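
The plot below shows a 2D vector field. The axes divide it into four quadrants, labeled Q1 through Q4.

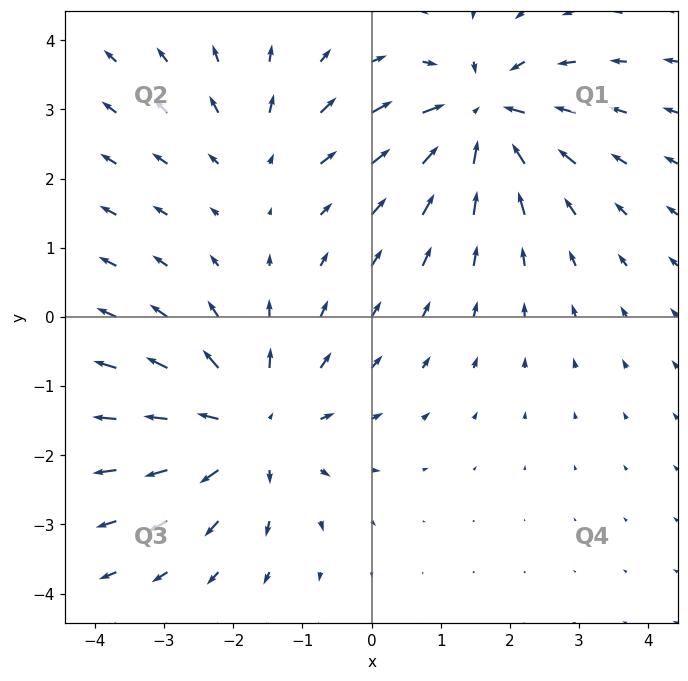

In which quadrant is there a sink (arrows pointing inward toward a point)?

Q1

The sink sits at approximately (1.6, 2.9), which lies in quadrant Q1. The divergence there is about -6, negative as expected for a sink.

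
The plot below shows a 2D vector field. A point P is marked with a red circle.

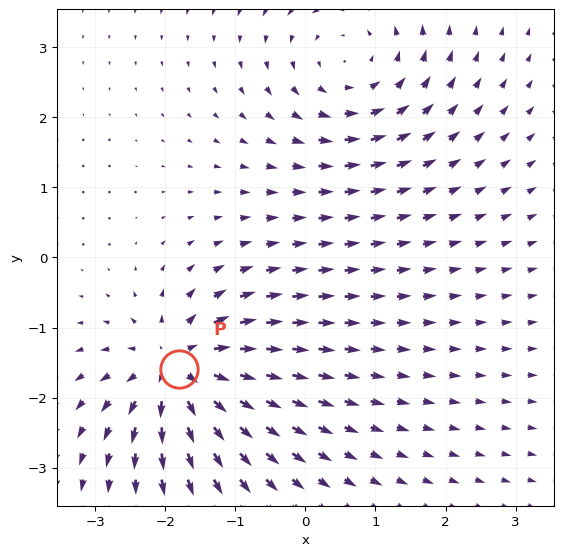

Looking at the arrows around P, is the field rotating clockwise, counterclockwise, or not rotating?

not rotating

Near P at (-1.8, -1.6) the arrows show no circulation. The curl there is ≈0.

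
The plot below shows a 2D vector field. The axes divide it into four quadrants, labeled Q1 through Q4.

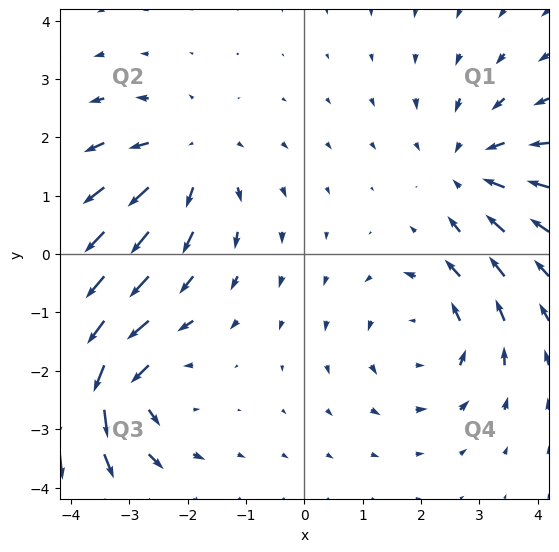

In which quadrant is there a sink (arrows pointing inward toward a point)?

Q1

The sink sits at approximately (2.8, 1.5), which lies in quadrant Q1. The divergence there is about -3, negative as expected for a sink.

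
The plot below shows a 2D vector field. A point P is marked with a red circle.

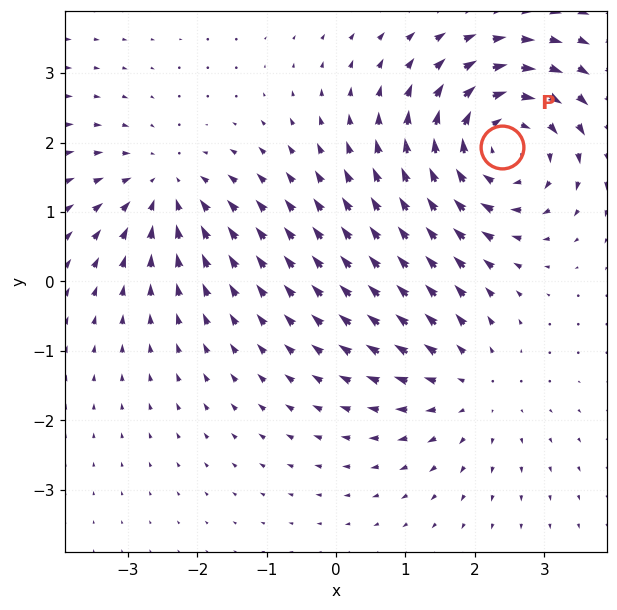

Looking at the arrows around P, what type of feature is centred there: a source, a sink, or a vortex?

At P (2.4, 1.9) the arrows circulate clockwise. Divergence ≈0, curl about -5 — near-zero divergence with nonzero curl is a vortex.

vortex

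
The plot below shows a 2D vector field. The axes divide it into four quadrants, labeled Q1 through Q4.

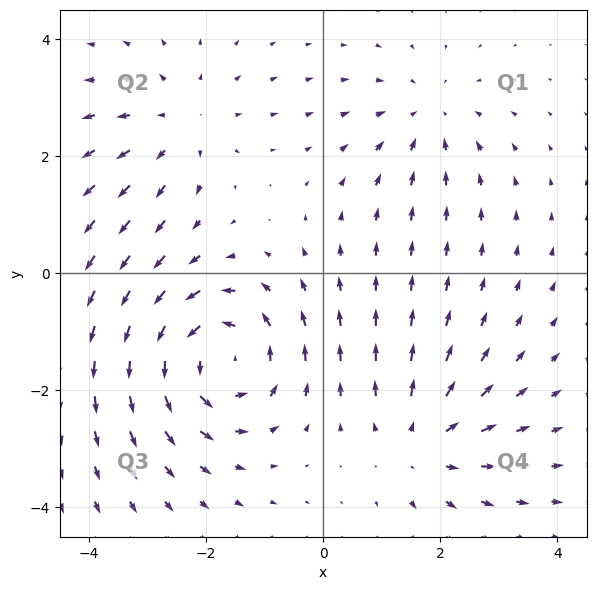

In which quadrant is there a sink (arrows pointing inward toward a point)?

The sink sits at approximately (1.8, 2.7), which lies in quadrant Q1. The divergence there is about -2, negative as expected for a sink.

Q1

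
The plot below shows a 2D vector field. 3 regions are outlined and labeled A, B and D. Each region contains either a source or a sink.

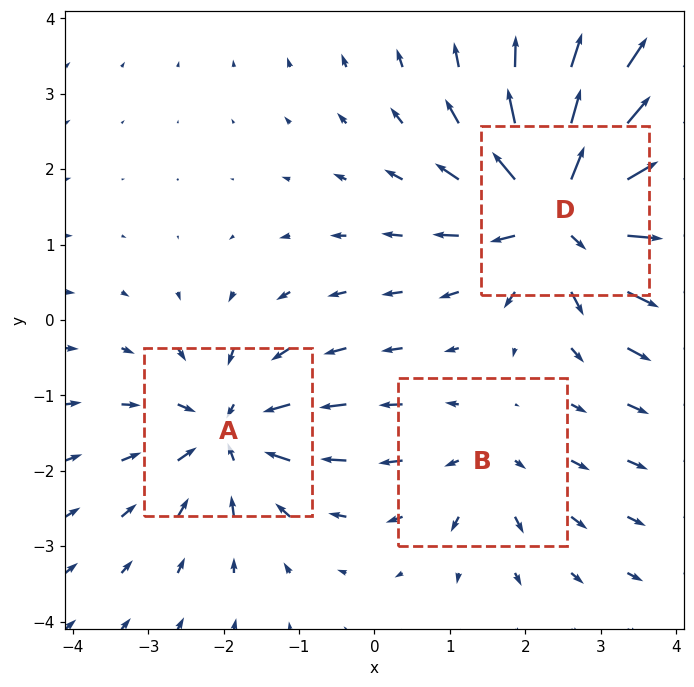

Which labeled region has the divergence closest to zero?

Divergence at each region's feature centre — A: about -4, B: about +2, D: about +6. Region B is closest to zero.

B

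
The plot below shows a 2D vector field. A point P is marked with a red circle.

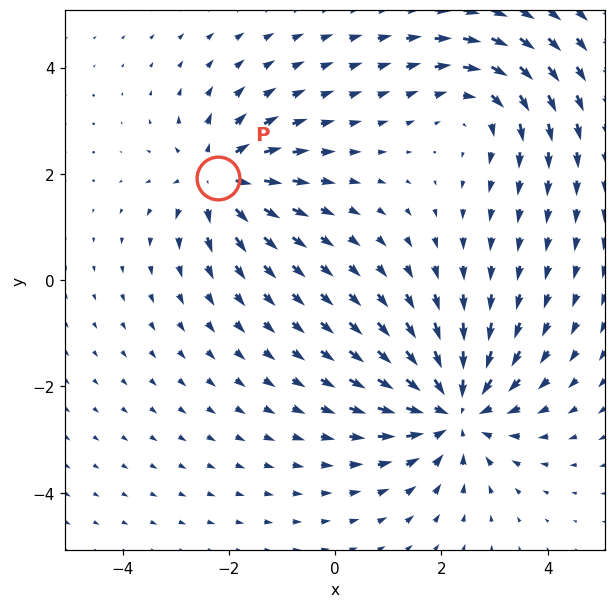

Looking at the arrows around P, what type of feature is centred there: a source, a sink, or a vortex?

At P (-2.2, 1.9) the arrows spread outward. Divergence about +4, curl ≈0 — positive divergence with near-zero curl is a source.

source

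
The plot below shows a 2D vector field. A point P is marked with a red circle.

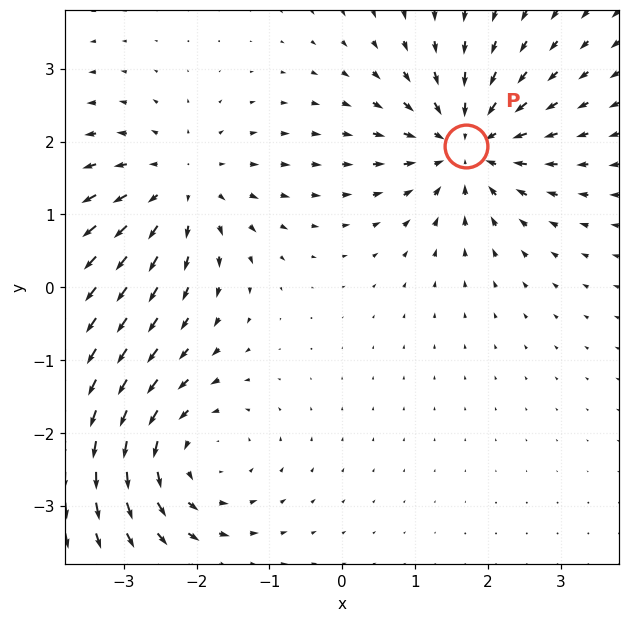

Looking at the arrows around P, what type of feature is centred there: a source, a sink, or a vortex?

At P (1.7, 1.9) the arrows converge inward. Divergence about -6, curl ≈0 — negative divergence with near-zero curl is a sink.

sink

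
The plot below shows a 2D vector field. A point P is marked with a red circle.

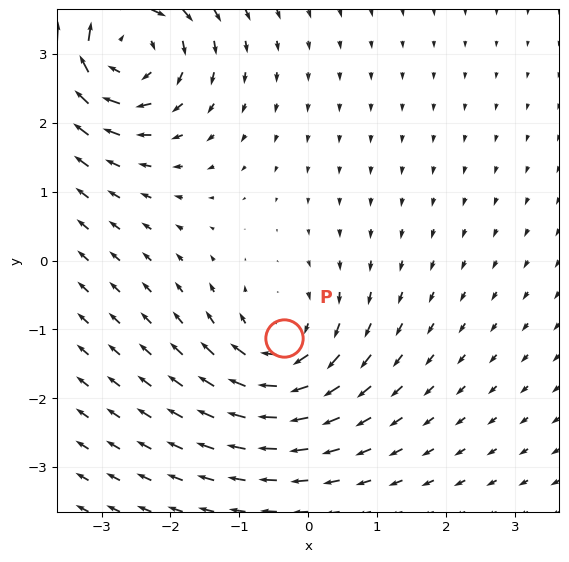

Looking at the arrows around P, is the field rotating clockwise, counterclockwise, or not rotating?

clockwise

Near P at (-0.4, -1.1) the arrows circulate clockwise. The curl (z-component) there is about -4; negative curl means clockwise rotation.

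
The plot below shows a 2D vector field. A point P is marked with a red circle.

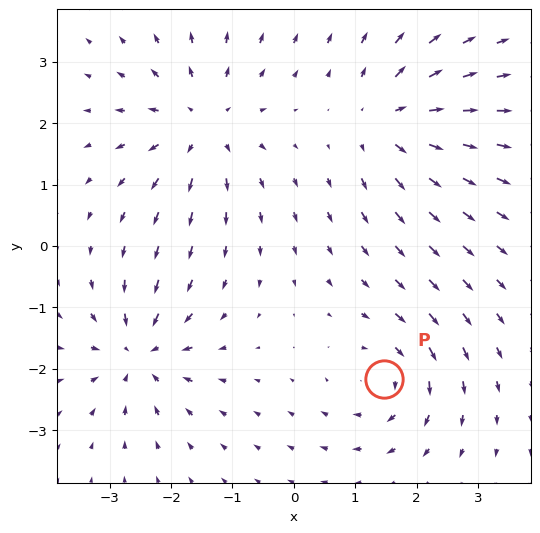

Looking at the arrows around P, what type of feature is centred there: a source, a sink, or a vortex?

vortex

At P (1.5, -2.2) the arrows circulate clockwise. Divergence ≈0, curl about -4 — near-zero divergence with nonzero curl is a vortex.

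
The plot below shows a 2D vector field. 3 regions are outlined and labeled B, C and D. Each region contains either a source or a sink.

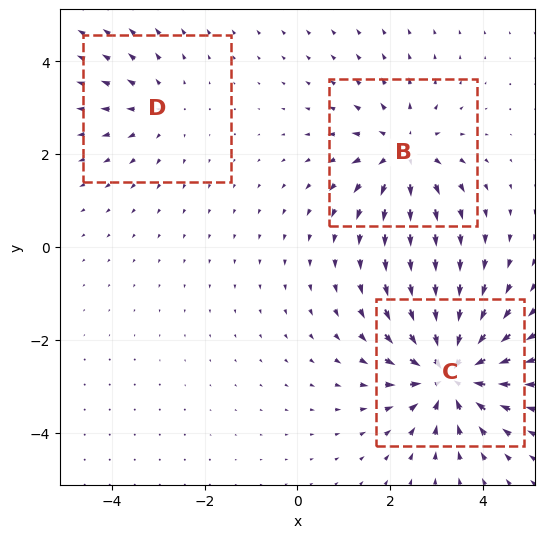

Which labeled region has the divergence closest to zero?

D

Divergence at each region's feature centre — B: about +3, C: about -5, D: about +2. Region D is closest to zero.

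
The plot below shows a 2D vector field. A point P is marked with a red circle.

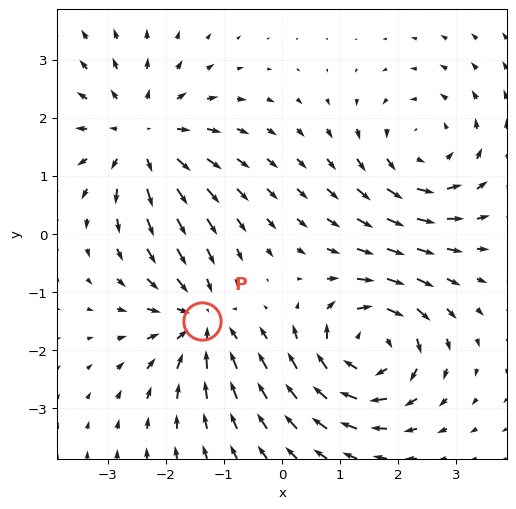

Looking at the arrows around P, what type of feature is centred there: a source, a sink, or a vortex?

sink

At P (-1.4, -1.5) the arrows converge inward. Divergence about -5, curl ≈0 — negative divergence with near-zero curl is a sink.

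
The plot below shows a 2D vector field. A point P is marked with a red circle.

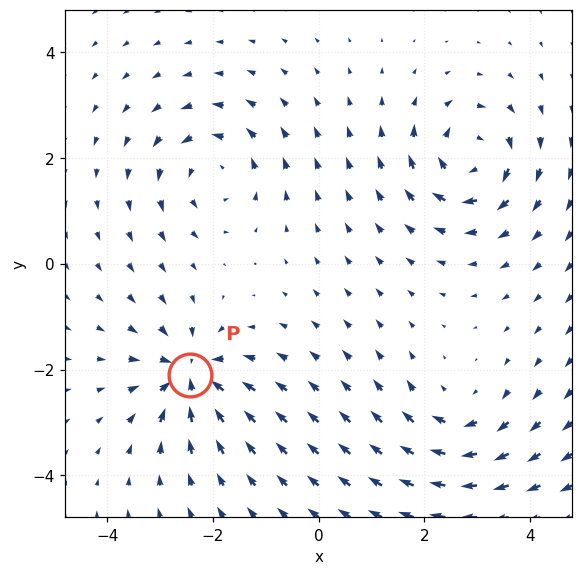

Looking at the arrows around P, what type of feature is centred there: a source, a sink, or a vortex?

sink

At P (-2.4, -2.1) the arrows converge inward. Divergence about -6, curl ≈0 — negative divergence with near-zero curl is a sink.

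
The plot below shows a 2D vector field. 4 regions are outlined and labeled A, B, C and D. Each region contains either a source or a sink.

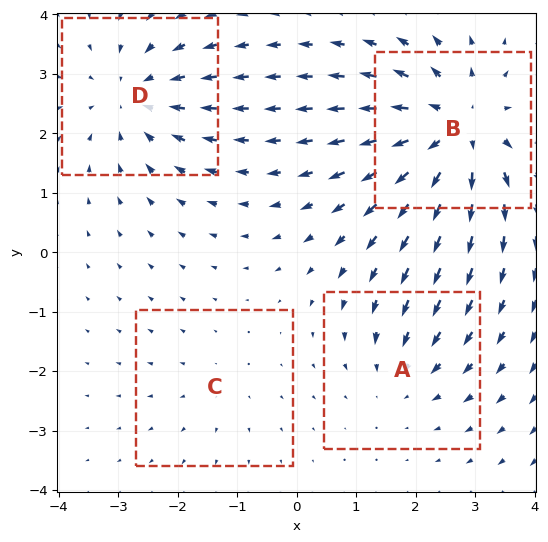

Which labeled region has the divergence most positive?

Divergence at each region's feature centre — A: about -3, B: about +6, C: about +2, D: about -4. Region B is most positive.

B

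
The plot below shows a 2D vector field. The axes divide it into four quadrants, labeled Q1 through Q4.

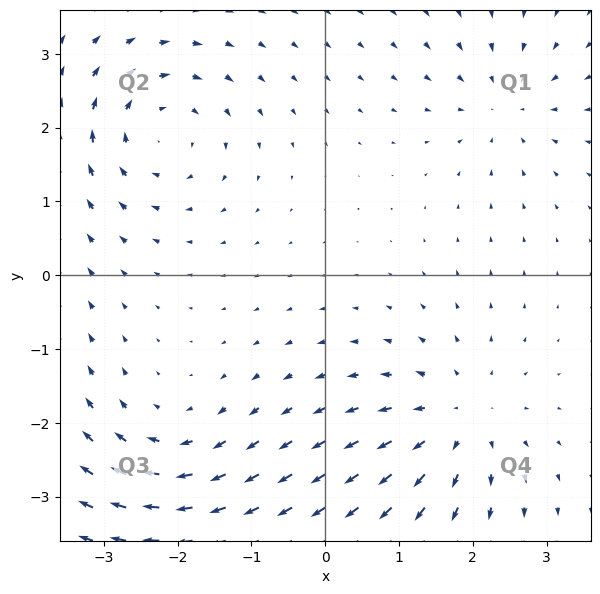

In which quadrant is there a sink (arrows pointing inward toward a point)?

Q1

The sink sits at approximately (2.4, 2.3), which lies in quadrant Q1. The divergence there is about -4, negative as expected for a sink.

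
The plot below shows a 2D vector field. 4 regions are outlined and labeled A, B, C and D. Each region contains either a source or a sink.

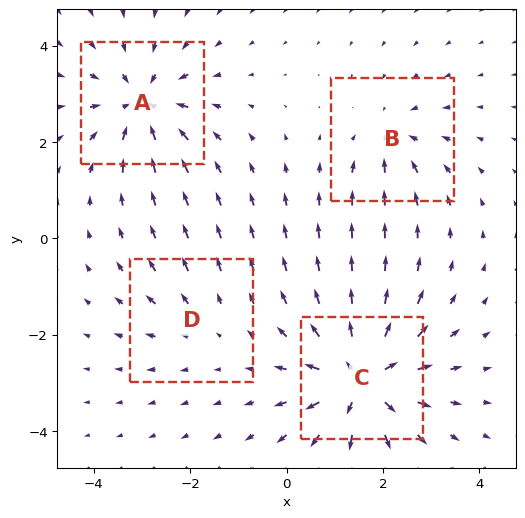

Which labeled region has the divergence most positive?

C

Divergence at each region's feature centre — A: about -5, B: about -3, C: about +7, D: about +2. Region C is most positive.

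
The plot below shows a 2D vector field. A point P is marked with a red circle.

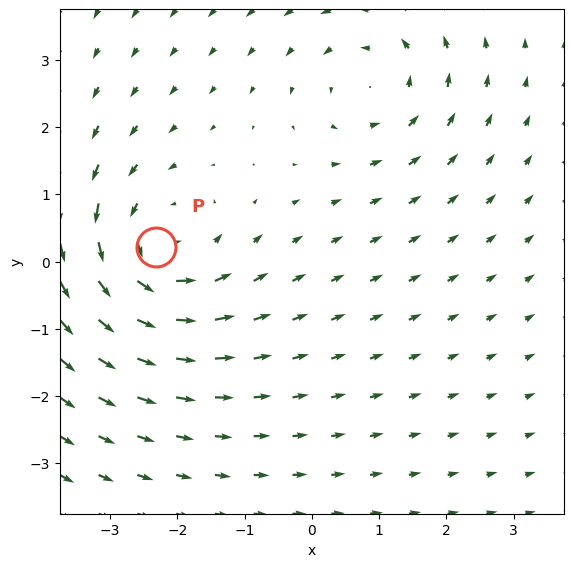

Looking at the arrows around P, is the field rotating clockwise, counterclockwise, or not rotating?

counterclockwise

Near P at (-2.3, 0.2) the arrows circulate counterclockwise. The curl (z-component) there is about +4; positive curl means counterclockwise rotation.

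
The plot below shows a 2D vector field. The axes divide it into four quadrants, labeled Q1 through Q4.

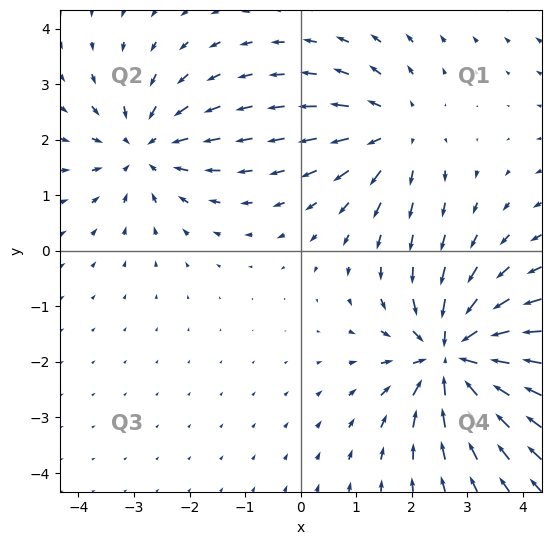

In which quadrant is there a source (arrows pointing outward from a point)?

The source sits at approximately (1.7, 2.1), which lies in quadrant Q1. The divergence there is about +3, positive as expected for a source.

Q1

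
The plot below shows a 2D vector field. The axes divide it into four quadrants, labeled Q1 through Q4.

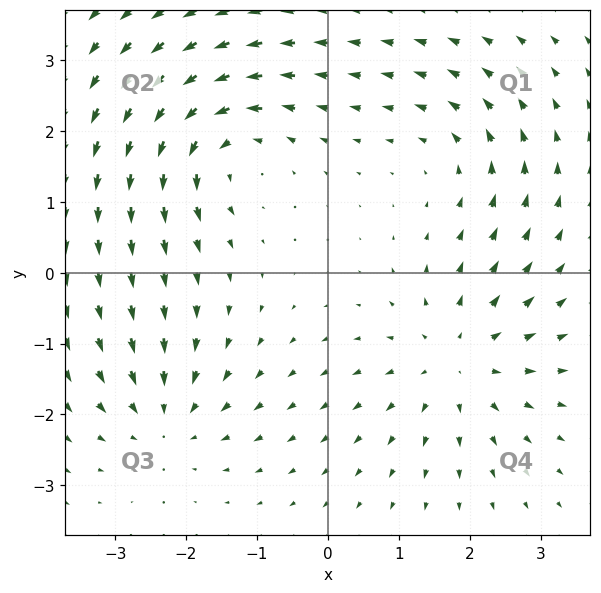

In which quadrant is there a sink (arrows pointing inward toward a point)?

Q3

The sink sits at approximately (-2.3, -2.1), which lies in quadrant Q3. The divergence there is about -4, negative as expected for a sink.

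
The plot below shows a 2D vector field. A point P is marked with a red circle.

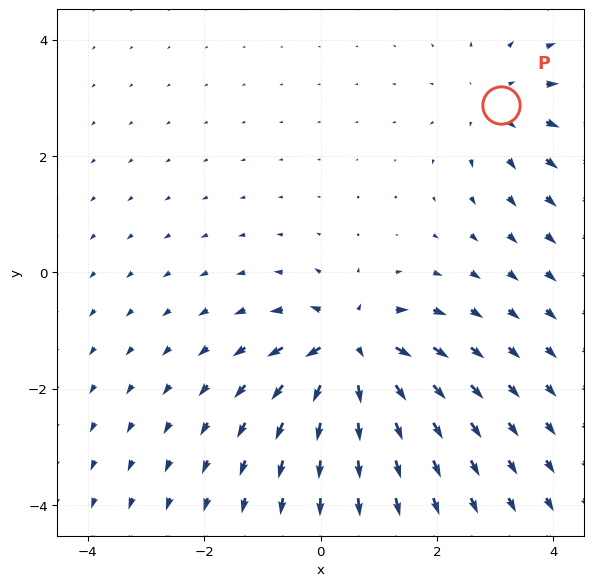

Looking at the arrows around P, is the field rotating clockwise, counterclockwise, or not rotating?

Near P at (3.1, 2.9) the arrows show no circulation. The curl there is ≈0.

not rotating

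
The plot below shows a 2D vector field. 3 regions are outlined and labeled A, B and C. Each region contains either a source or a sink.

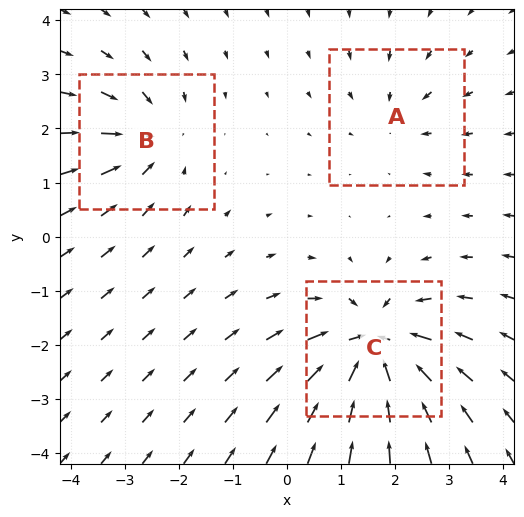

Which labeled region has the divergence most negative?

C

Divergence at each region's feature centre — A: about -2, B: about -3, C: about -6. Region C is most negative.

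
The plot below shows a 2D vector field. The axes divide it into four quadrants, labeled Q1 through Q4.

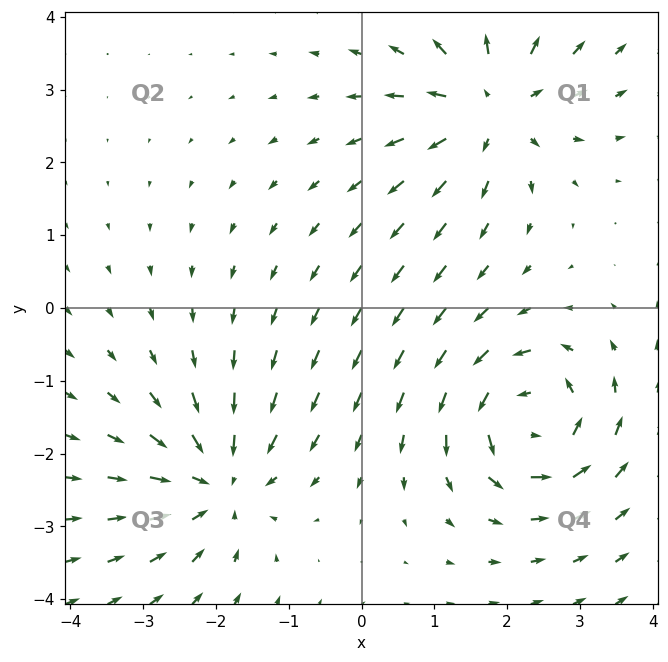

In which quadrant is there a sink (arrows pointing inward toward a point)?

The sink sits at approximately (-2.0, -2.4), which lies in quadrant Q3. The divergence there is about -5, negative as expected for a sink.

Q3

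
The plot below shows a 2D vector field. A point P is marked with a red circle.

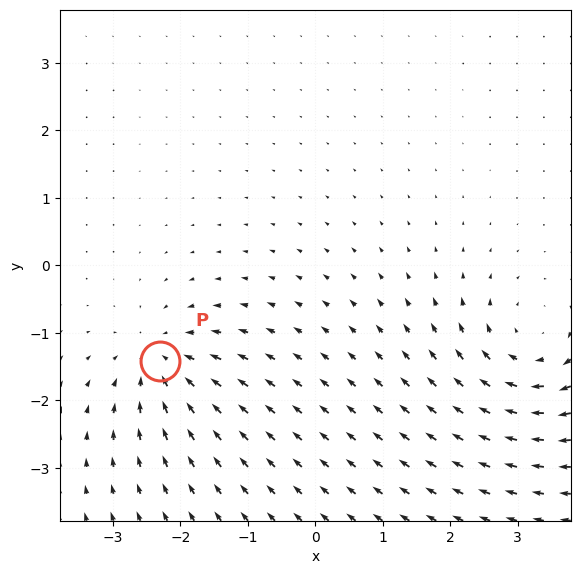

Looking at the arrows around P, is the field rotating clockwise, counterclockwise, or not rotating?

not rotating

Near P at (-2.3, -1.4) the arrows show no circulation. The curl there is ≈0.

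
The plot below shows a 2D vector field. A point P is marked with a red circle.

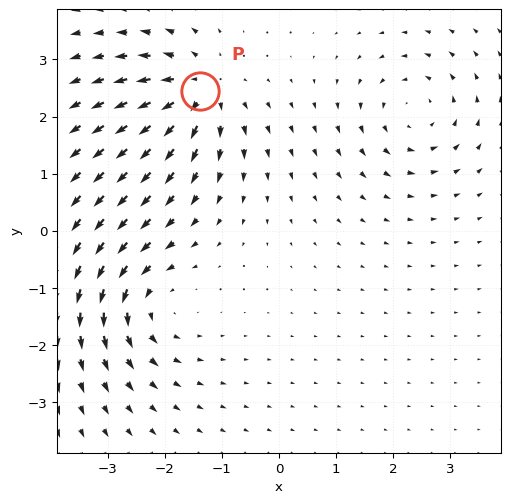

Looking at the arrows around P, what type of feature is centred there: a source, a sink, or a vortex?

At P (-1.4, 2.5) the arrows spread outward. Divergence about +5, curl ≈0 — positive divergence with near-zero curl is a source.

source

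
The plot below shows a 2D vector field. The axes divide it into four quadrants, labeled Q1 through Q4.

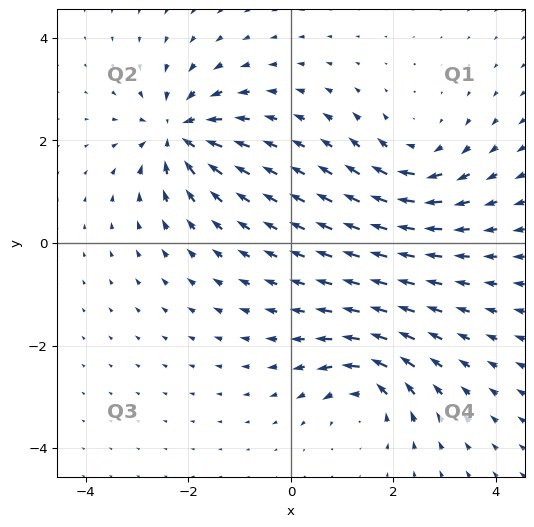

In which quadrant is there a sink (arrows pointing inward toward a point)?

Q2

The sink sits at approximately (-2.2, 2.1), which lies in quadrant Q2. The divergence there is about -6, negative as expected for a sink.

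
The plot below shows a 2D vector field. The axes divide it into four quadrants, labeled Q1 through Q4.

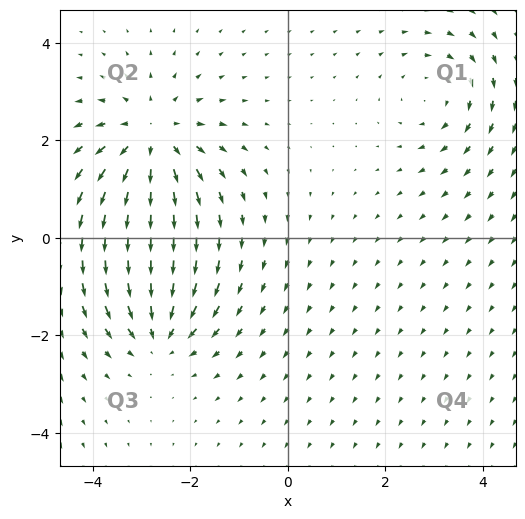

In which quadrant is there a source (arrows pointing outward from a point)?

The source sits at approximately (-2.8, 2.0), which lies in quadrant Q2. The divergence there is about +5, positive as expected for a source.

Q2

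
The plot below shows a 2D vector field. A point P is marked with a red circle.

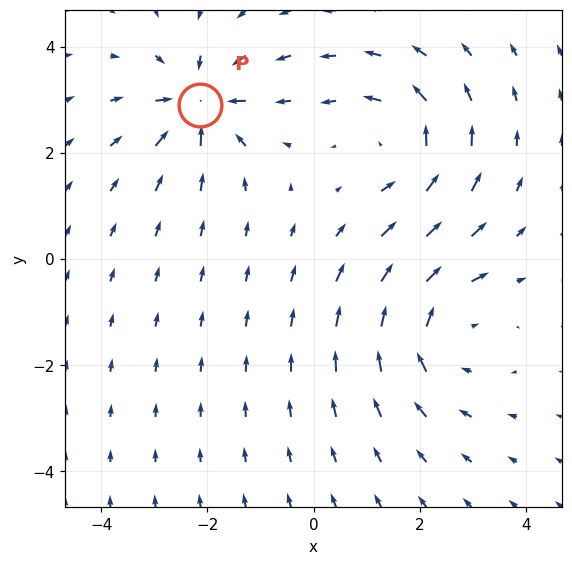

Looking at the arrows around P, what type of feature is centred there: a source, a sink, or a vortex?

At P (-2.1, 2.9) the arrows converge inward. Divergence about -6, curl ≈0 — negative divergence with near-zero curl is a sink.

sink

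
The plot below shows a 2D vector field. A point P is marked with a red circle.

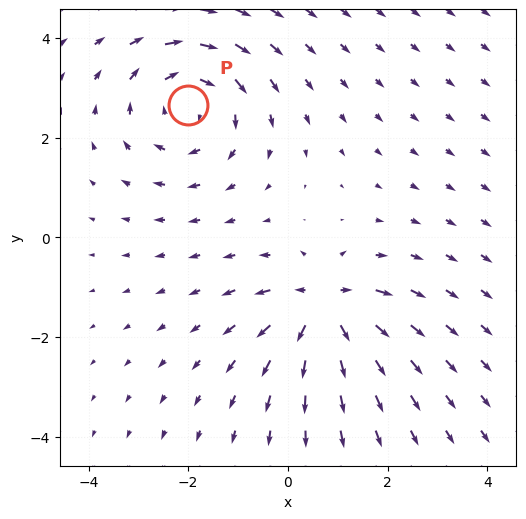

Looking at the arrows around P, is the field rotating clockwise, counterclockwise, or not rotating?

clockwise

Near P at (-2.0, 2.7) the arrows circulate clockwise. The curl (z-component) there is about -4; negative curl means clockwise rotation.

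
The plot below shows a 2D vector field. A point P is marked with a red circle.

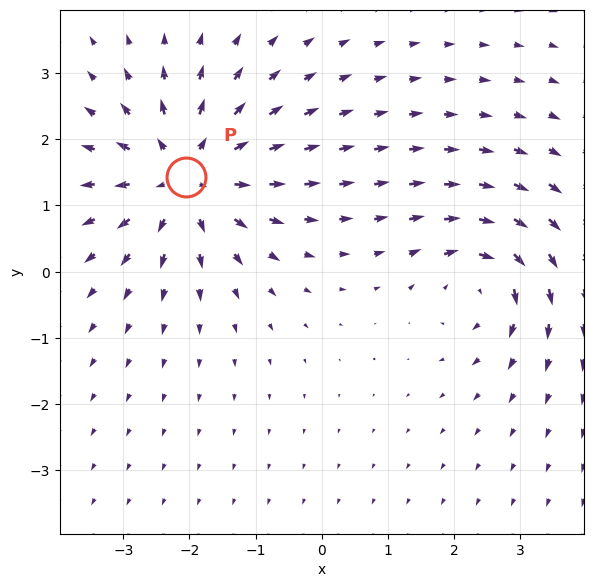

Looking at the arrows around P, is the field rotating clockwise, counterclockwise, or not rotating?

not rotating

Near P at (-2.0, 1.4) the arrows show no circulation. The curl there is ≈0.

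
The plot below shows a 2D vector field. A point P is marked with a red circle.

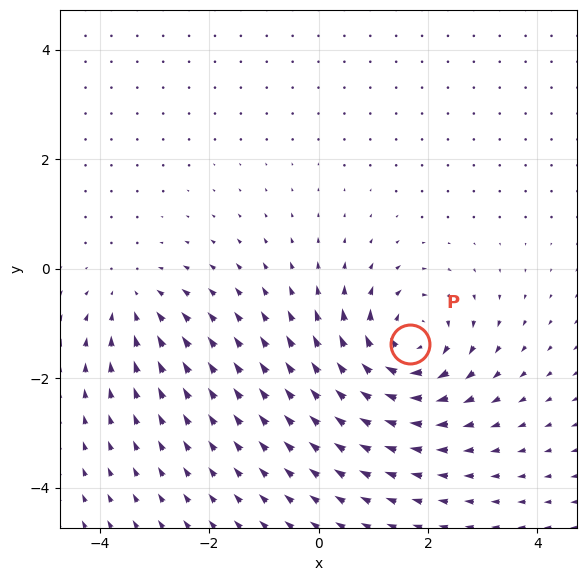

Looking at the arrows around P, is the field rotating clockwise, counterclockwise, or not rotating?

clockwise

Near P at (1.7, -1.4) the arrows circulate clockwise. The curl (z-component) there is about -5; negative curl means clockwise rotation.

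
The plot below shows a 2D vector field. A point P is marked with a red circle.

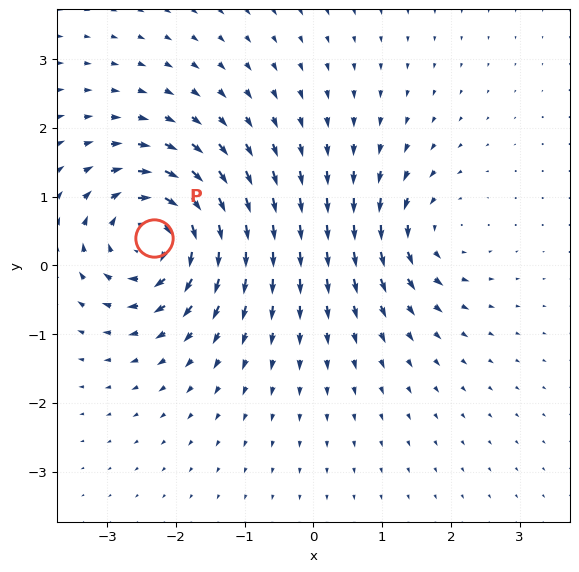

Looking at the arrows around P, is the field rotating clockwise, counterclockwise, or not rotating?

clockwise

Near P at (-2.3, 0.4) the arrows circulate clockwise. The curl (z-component) there is about -7; negative curl means clockwise rotation.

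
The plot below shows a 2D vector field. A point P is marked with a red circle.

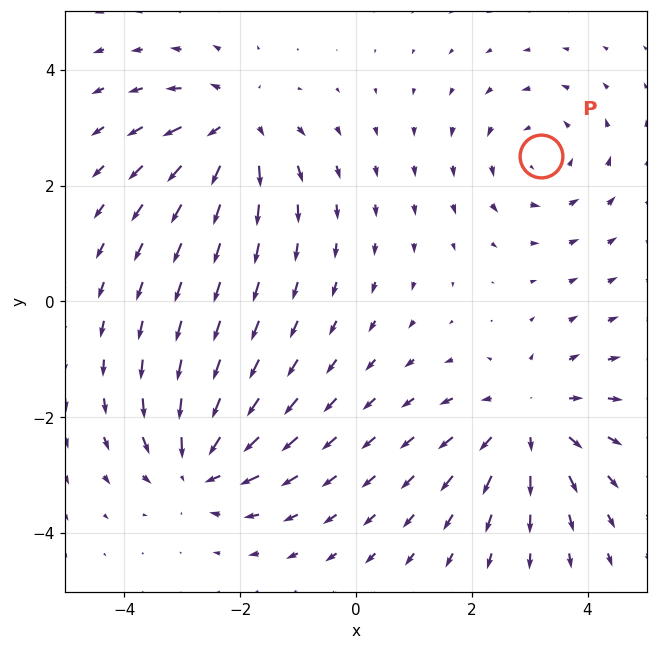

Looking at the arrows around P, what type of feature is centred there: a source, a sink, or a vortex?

vortex

At P (3.2, 2.5) the arrows circulate counterclockwise. Divergence ≈0, curl about +3 — near-zero divergence with nonzero curl is a vortex.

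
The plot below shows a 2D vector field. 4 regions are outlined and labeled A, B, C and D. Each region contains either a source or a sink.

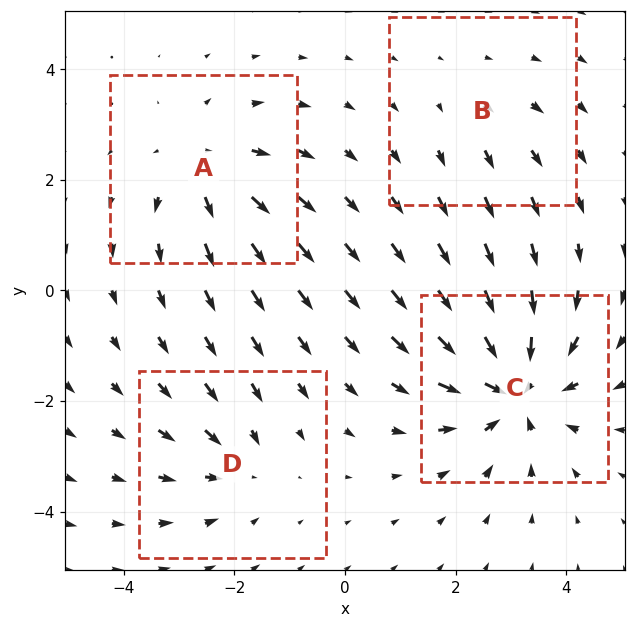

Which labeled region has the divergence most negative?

Divergence at each region's feature centre — A: about +4, B: about +2, C: about -7, D: about -3. Region C is most negative.

C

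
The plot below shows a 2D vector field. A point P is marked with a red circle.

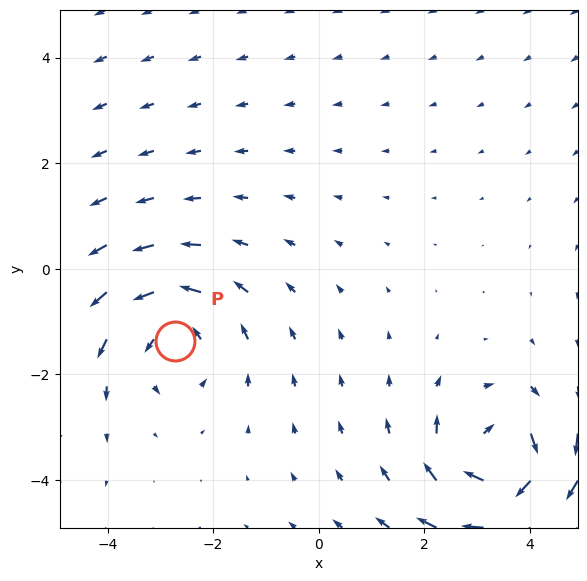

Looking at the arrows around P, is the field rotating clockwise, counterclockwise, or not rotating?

counterclockwise

Near P at (-2.7, -1.4) the arrows circulate counterclockwise. The curl (z-component) there is about +3; positive curl means counterclockwise rotation.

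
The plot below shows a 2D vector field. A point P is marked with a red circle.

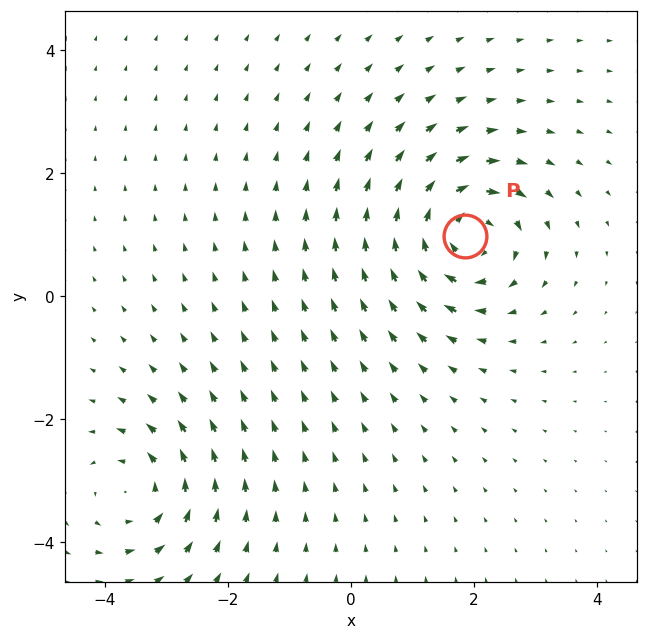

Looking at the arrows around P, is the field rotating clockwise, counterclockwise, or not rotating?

clockwise

Near P at (1.9, 1.0) the arrows circulate clockwise. The curl (z-component) there is about -5; negative curl means clockwise rotation.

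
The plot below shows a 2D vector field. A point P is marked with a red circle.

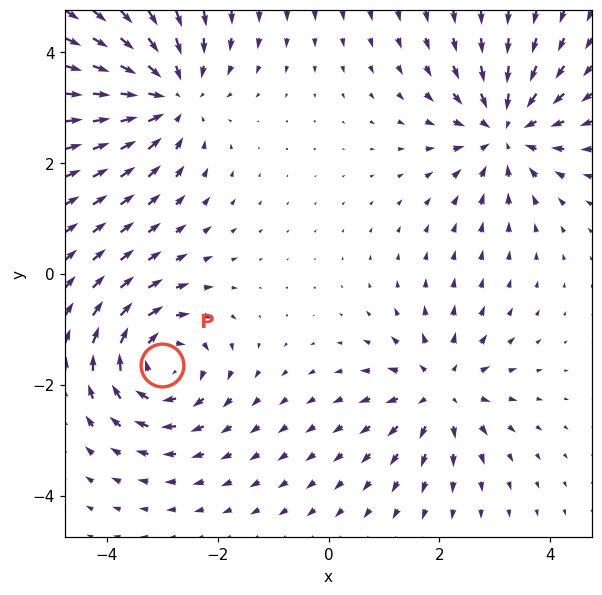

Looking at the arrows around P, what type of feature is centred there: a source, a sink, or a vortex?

vortex

At P (-3.0, -1.6) the arrows circulate clockwise. Divergence ≈0, curl about -5 — near-zero divergence with nonzero curl is a vortex.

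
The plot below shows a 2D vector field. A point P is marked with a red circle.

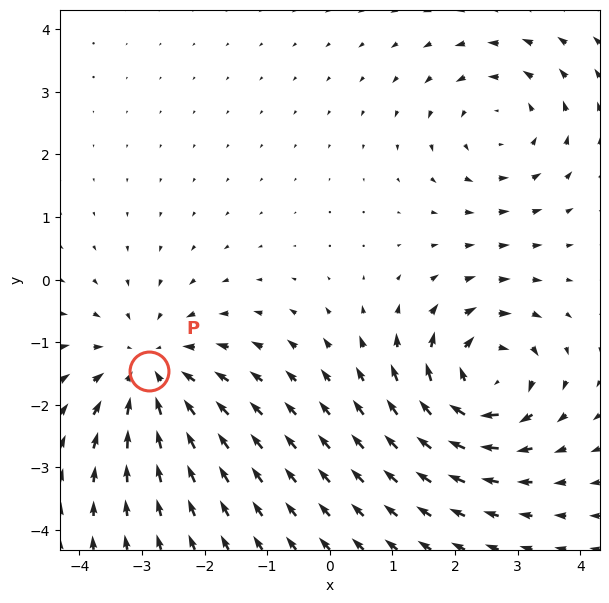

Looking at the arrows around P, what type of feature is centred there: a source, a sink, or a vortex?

At P (-2.9, -1.5) the arrows converge inward. Divergence about -3, curl ≈0 — negative divergence with near-zero curl is a sink.

sink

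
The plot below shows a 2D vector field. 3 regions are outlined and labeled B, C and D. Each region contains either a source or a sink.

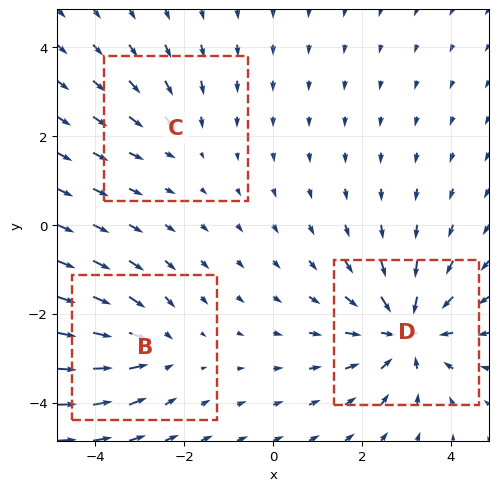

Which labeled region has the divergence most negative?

Divergence at each region's feature centre — B: about -3, C: about -2, D: about -4. Region D is most negative.

D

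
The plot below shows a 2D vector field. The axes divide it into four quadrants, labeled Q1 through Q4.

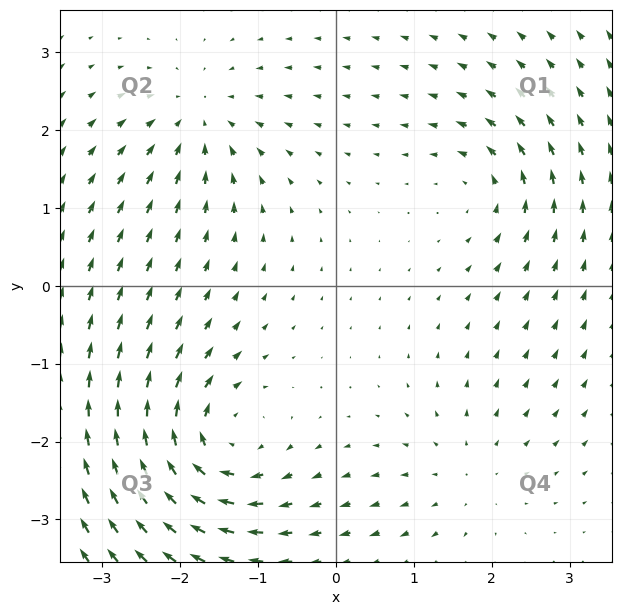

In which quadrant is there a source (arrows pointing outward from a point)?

The source sits at approximately (1.7, -2.4), which lies in quadrant Q4. The divergence there is about +2, positive as expected for a source.

Q4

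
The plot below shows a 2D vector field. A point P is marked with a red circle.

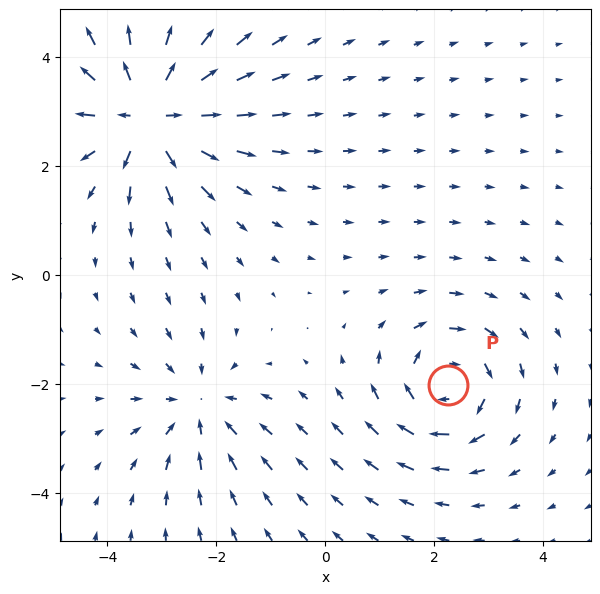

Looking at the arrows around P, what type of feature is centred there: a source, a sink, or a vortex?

vortex

At P (2.3, -2.0) the arrows circulate clockwise. Divergence ≈0, curl about -4 — near-zero divergence with nonzero curl is a vortex.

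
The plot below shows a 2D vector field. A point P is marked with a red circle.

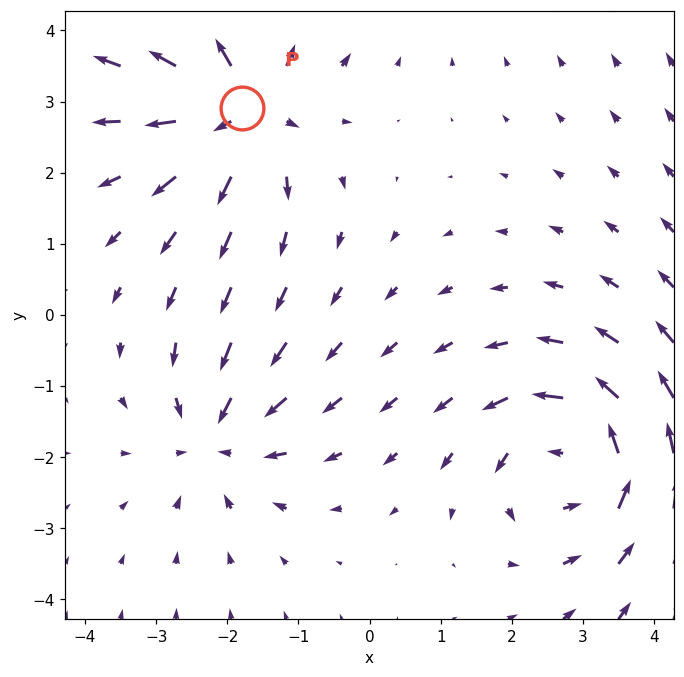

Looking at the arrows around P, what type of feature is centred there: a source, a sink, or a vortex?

source

At P (-1.8, 2.9) the arrows spread outward. Divergence about +4, curl ≈0 — positive divergence with near-zero curl is a source.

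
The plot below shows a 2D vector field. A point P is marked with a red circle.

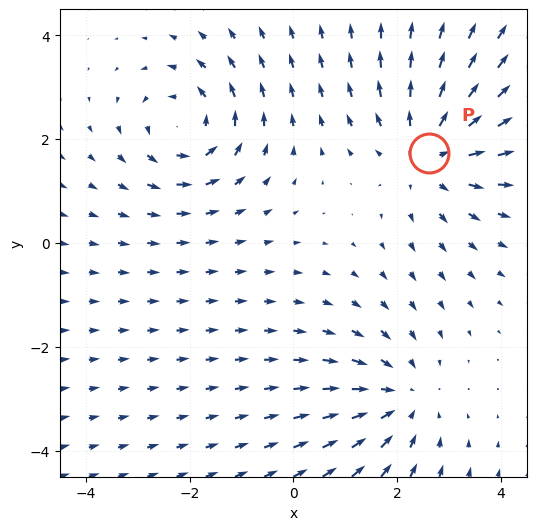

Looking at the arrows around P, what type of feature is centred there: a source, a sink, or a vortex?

At P (2.6, 1.7) the arrows spread outward. Divergence about +3, curl ≈0 — positive divergence with near-zero curl is a source.

source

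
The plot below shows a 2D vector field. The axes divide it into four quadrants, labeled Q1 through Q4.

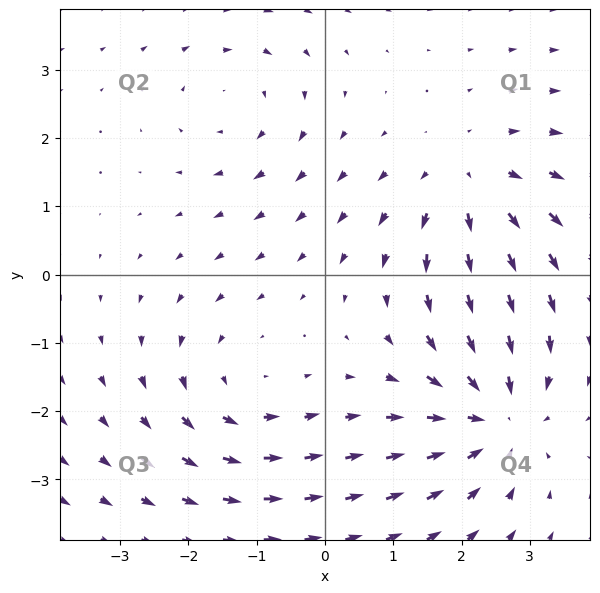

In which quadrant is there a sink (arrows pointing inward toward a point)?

The sink sits at approximately (2.5, -2.1), which lies in quadrant Q4. The divergence there is about -4, negative as expected for a sink.

Q4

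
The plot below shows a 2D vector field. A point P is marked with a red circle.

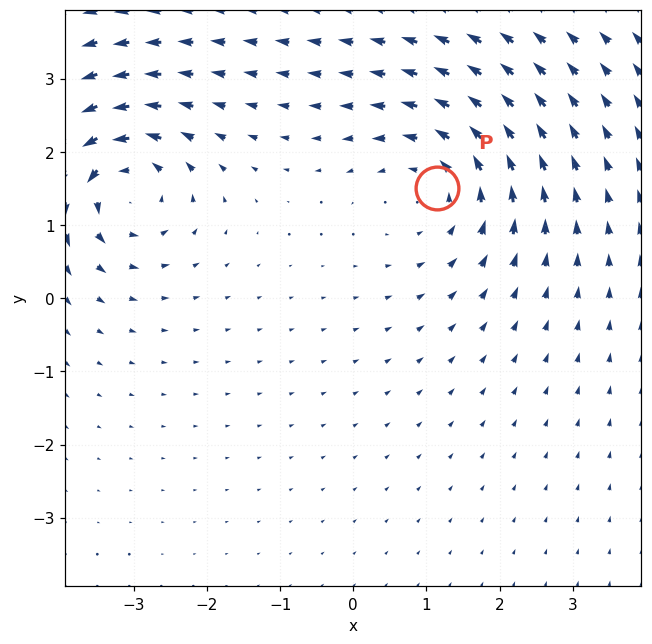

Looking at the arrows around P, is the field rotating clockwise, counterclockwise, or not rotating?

Near P at (1.1, 1.5) the arrows circulate counterclockwise. The curl (z-component) there is about +4; positive curl means counterclockwise rotation.

counterclockwise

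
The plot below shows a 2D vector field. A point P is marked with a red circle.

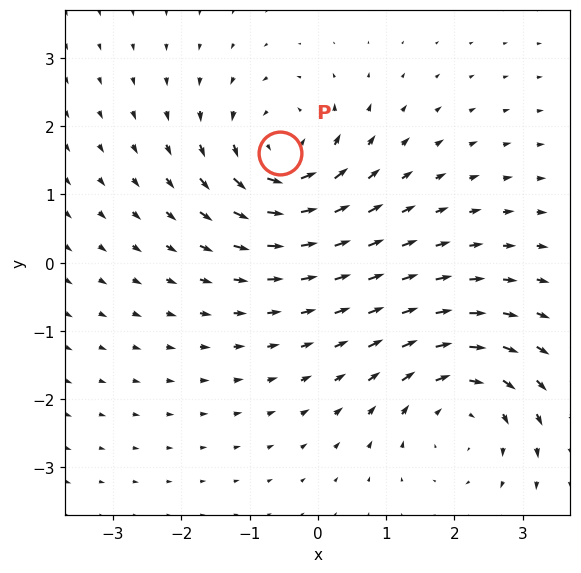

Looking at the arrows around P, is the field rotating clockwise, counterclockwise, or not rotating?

Near P at (-0.5, 1.6) the arrows circulate counterclockwise. The curl (z-component) there is about +5; positive curl means counterclockwise rotation.

counterclockwise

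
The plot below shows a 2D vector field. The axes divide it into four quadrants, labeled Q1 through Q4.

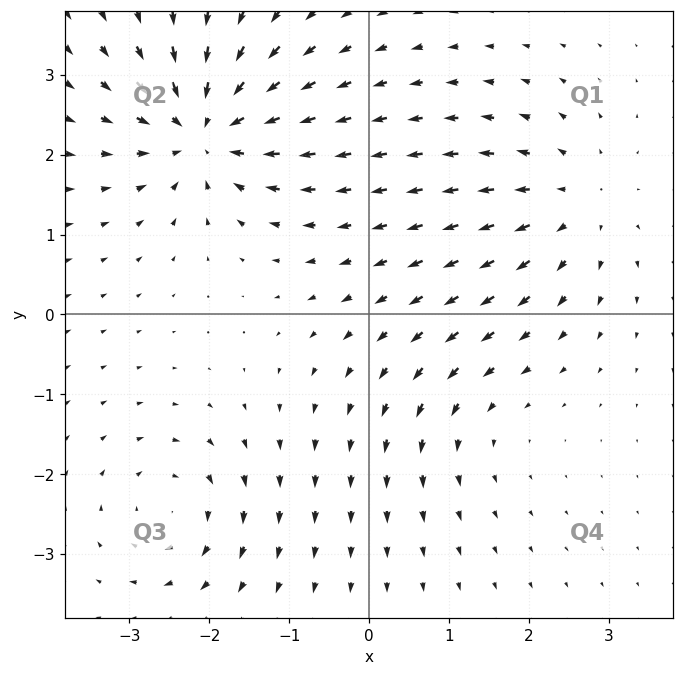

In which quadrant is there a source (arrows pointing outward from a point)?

Q1

The source sits at approximately (2.6, 1.4), which lies in quadrant Q1. The divergence there is about +3, positive as expected for a source.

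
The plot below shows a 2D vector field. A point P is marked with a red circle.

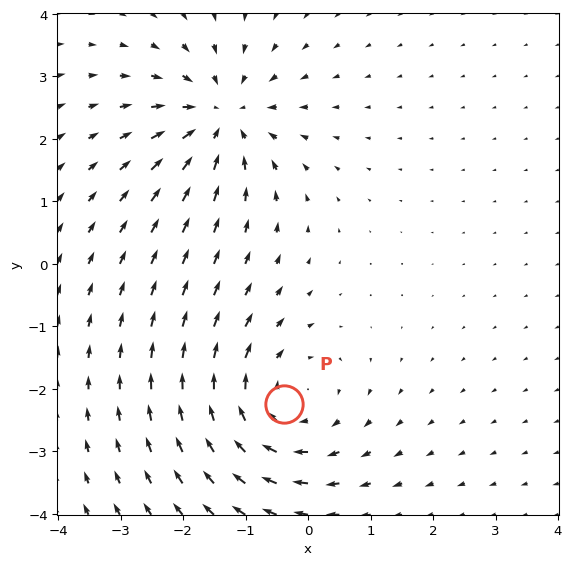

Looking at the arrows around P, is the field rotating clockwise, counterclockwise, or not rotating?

clockwise

Near P at (-0.4, -2.2) the arrows circulate clockwise. The curl (z-component) there is about -3; negative curl means clockwise rotation.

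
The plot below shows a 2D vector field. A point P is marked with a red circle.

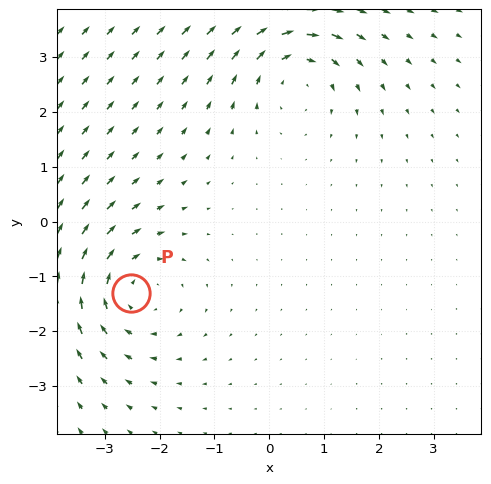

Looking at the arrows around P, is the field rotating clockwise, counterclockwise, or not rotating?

Near P at (-2.5, -1.3) the arrows circulate clockwise. The curl (z-component) there is about -3; negative curl means clockwise rotation.

clockwise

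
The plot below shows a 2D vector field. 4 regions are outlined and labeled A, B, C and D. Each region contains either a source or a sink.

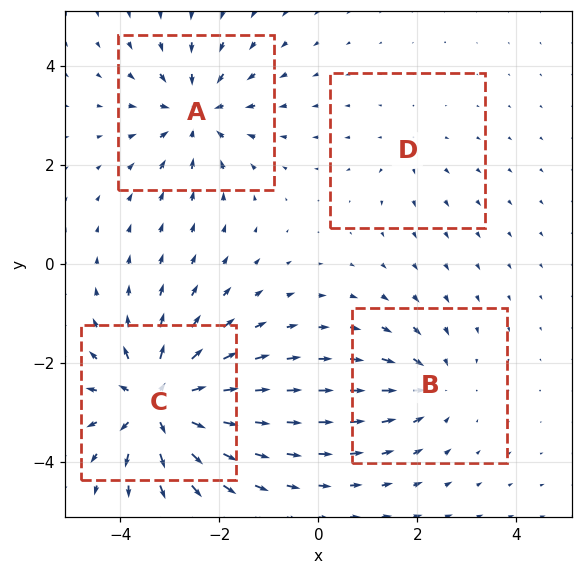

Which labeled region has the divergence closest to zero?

Divergence at each region's feature centre — A: about -5, B: about -4, C: about +8, D: about +2. Region D is closest to zero.

D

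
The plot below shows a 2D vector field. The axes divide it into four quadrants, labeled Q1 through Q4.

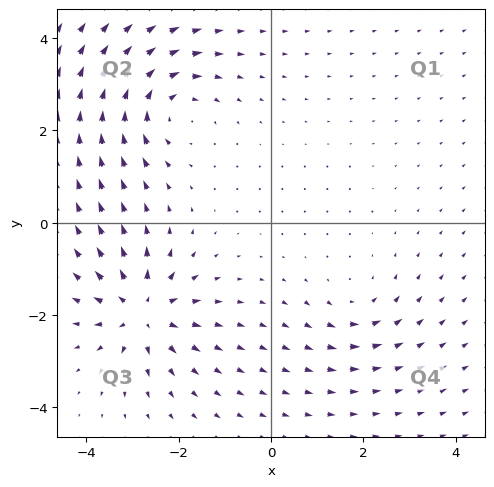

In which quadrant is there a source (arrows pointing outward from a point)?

Q3

The source sits at approximately (-2.8, -1.9), which lies in quadrant Q3. The divergence there is about +6, positive as expected for a source.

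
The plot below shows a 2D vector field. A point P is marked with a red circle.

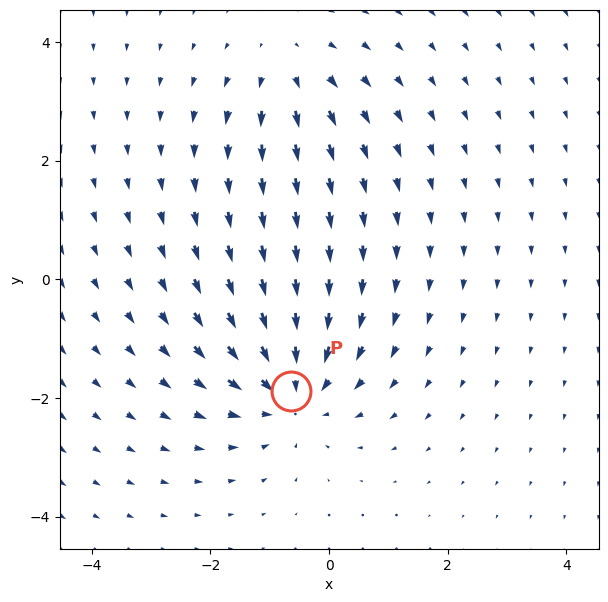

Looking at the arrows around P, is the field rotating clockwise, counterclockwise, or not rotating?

Near P at (-0.6, -1.9) the arrows show no circulation. The curl there is ≈0.

not rotating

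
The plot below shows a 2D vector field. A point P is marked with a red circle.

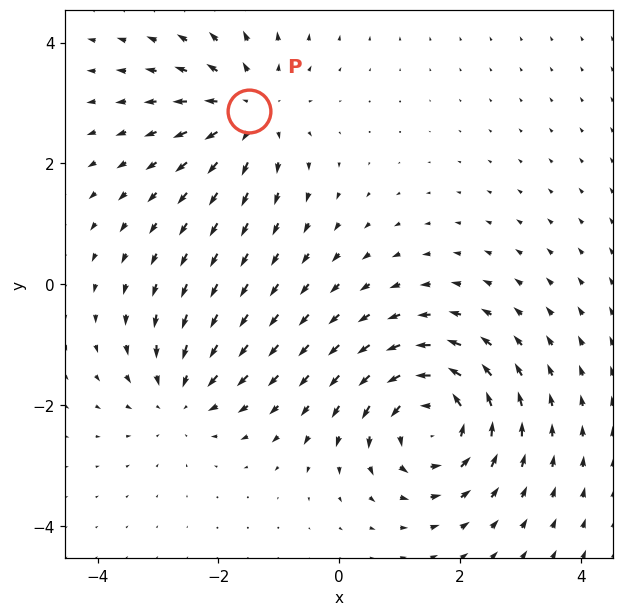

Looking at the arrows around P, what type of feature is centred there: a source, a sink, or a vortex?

source

At P (-1.5, 2.9) the arrows spread outward. Divergence about +4, curl ≈0 — positive divergence with near-zero curl is a source.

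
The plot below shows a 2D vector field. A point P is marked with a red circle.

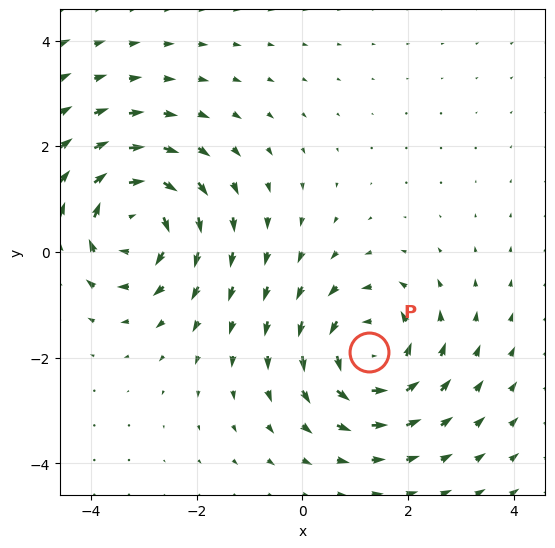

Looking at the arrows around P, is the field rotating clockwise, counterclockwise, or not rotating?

Near P at (1.3, -1.9) the arrows circulate counterclockwise. The curl (z-component) there is about +3; positive curl means counterclockwise rotation.

counterclockwise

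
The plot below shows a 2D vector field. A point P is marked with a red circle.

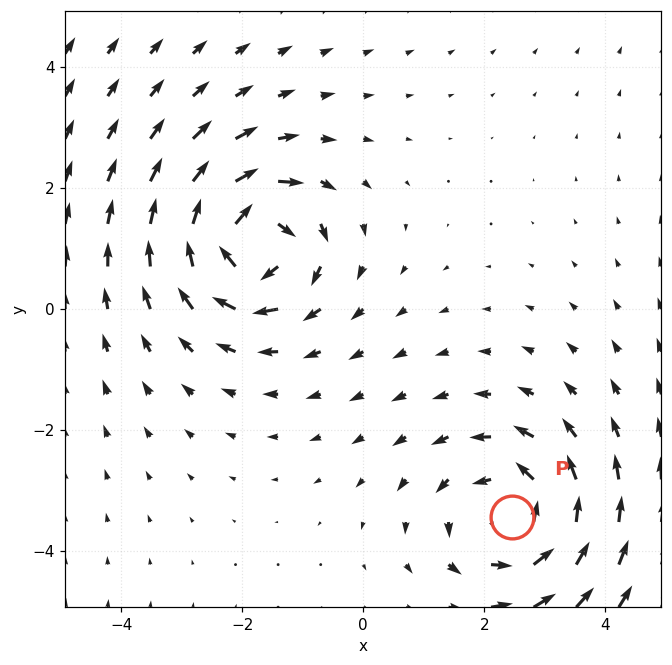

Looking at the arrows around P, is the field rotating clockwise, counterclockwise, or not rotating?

Near P at (2.5, -3.4) the arrows circulate counterclockwise. The curl (z-component) there is about +3; positive curl means counterclockwise rotation.

counterclockwise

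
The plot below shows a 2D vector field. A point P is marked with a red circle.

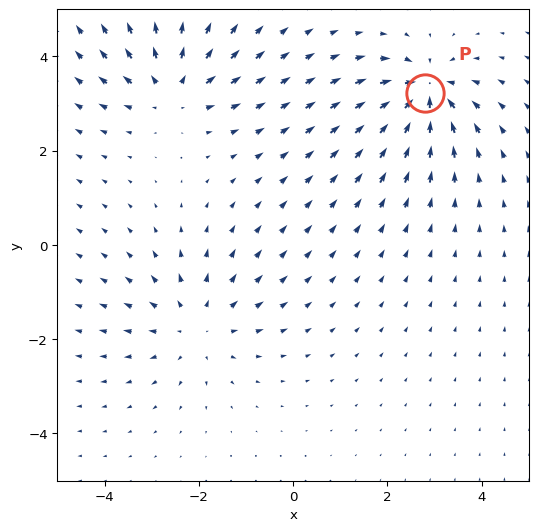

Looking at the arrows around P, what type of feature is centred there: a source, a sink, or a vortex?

At P (2.8, 3.2) the arrows converge inward. Divergence about -6, curl ≈0 — negative divergence with near-zero curl is a sink.

sink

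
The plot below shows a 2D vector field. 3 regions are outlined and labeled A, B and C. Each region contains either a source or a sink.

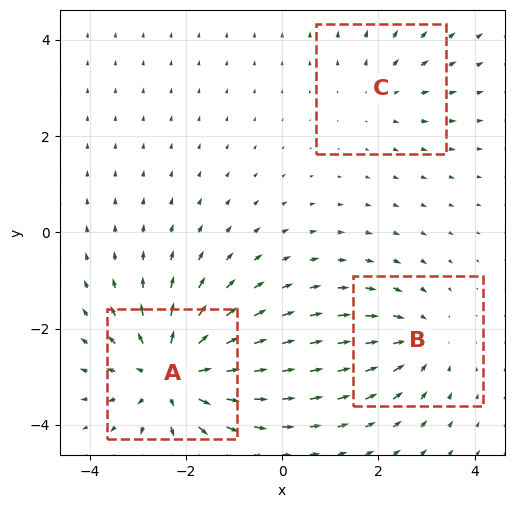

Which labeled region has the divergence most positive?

Divergence at each region's feature centre — A: about +5, B: about -3, C: about +2. Region A is most positive.

A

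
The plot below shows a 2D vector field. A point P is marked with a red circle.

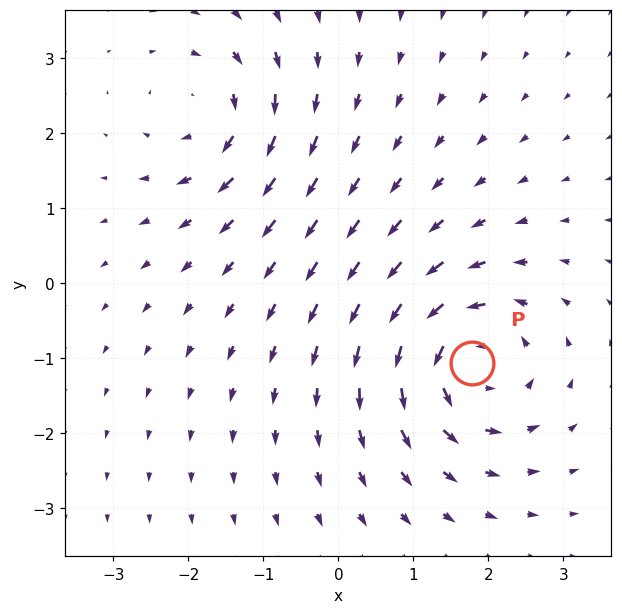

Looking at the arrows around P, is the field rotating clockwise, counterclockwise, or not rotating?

counterclockwise

Near P at (1.8, -1.1) the arrows circulate counterclockwise. The curl (z-component) there is about +6; positive curl means counterclockwise rotation.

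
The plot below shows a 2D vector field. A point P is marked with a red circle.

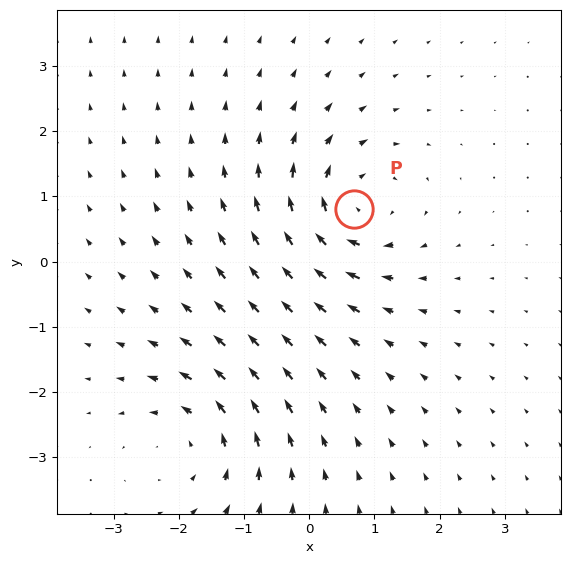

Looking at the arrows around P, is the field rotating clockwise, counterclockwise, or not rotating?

Near P at (0.7, 0.8) the arrows circulate clockwise. The curl (z-component) there is about -5; negative curl means clockwise rotation.

clockwise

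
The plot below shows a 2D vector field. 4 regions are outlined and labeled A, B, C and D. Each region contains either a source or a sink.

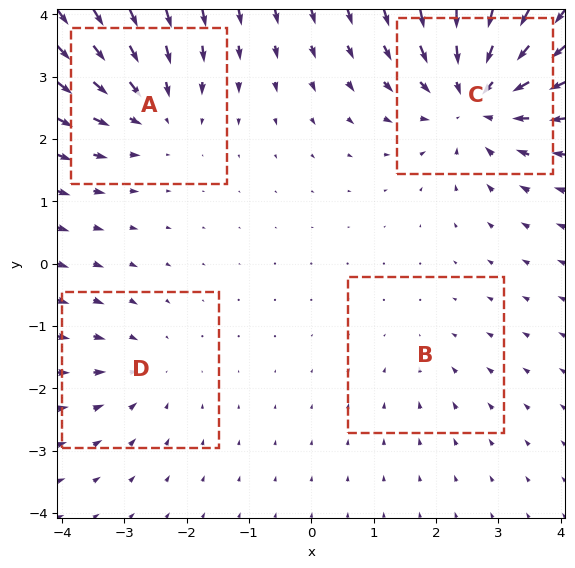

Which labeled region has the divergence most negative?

Divergence at each region's feature centre — A: about -4, B: about -2, C: about -7, D: about -3. Region C is most negative.

C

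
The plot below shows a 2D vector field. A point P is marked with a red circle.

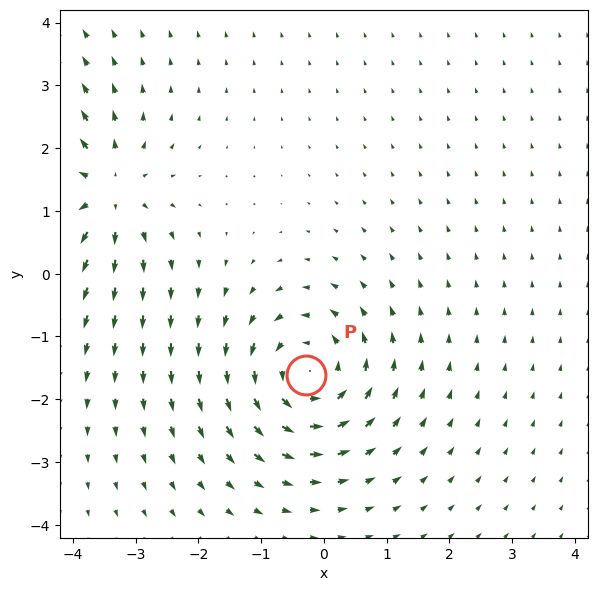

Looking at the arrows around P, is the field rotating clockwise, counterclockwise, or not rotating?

Near P at (-0.3, -1.6) the arrows circulate counterclockwise. The curl (z-component) there is about +5; positive curl means counterclockwise rotation.

counterclockwise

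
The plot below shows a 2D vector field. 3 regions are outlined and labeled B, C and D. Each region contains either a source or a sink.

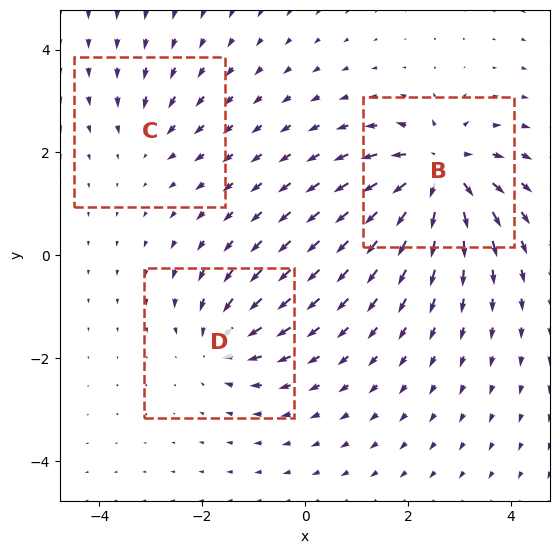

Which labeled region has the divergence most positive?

Divergence at each region's feature centre — B: about +6, C: about -2, D: about -4. Region B is most positive.

B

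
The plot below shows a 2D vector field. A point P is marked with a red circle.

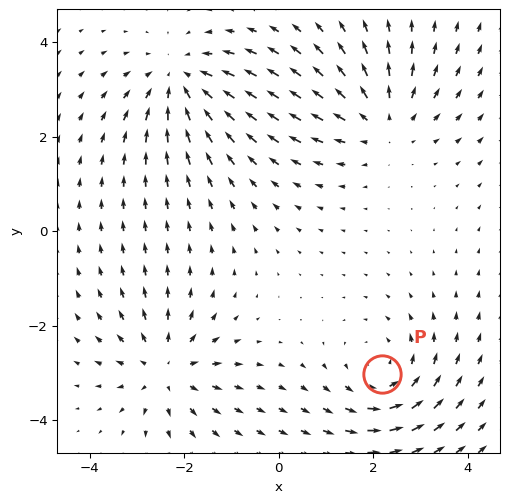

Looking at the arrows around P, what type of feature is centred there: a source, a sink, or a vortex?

vortex

At P (2.2, -3.0) the arrows circulate counterclockwise. Divergence ≈0, curl about +3 — near-zero divergence with nonzero curl is a vortex.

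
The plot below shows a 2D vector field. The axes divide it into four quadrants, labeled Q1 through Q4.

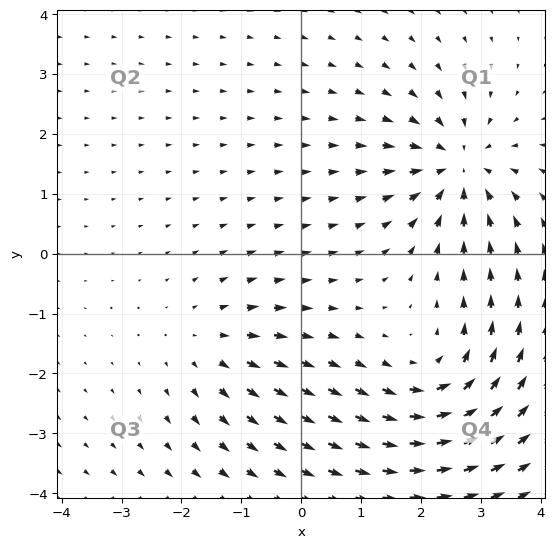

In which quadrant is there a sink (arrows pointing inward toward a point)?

Q1

The sink sits at approximately (2.6, 1.5), which lies in quadrant Q1. The divergence there is about -5, negative as expected for a sink.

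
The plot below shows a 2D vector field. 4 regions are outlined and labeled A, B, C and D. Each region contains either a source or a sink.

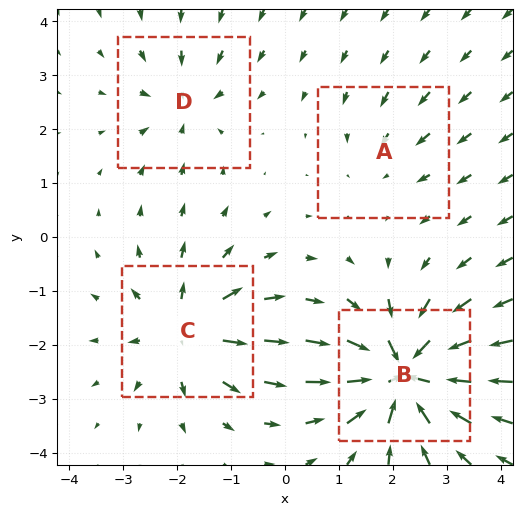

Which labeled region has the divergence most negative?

B

Divergence at each region's feature centre — A: about -2, B: about -9, C: about +6, D: about -4. Region B is most negative.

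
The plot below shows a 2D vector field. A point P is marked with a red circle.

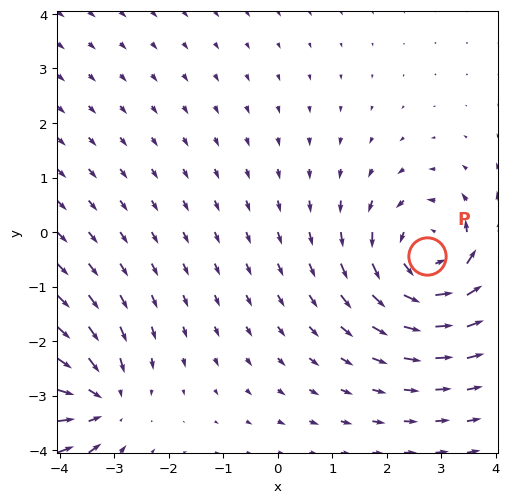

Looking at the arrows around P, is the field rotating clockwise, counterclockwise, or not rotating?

Near P at (2.7, -0.4) the arrows circulate counterclockwise. The curl (z-component) there is about +4; positive curl means counterclockwise rotation.

counterclockwise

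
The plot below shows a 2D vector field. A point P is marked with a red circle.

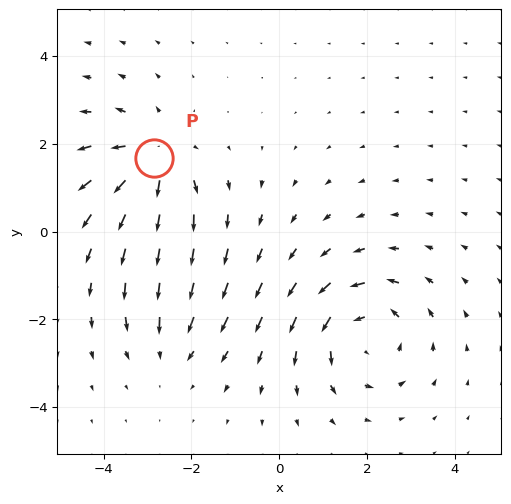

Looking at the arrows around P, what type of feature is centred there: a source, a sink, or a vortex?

source

At P (-2.8, 1.7) the arrows spread outward. Divergence about +4, curl ≈0 — positive divergence with near-zero curl is a source.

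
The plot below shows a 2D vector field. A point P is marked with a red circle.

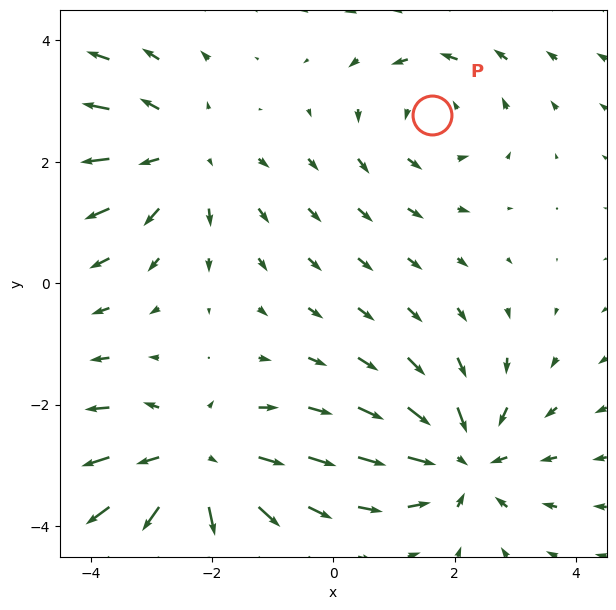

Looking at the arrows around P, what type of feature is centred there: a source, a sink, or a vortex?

At P (1.6, 2.8) the arrows circulate counterclockwise. Divergence ≈0, curl about +3 — near-zero divergence with nonzero curl is a vortex.

vortex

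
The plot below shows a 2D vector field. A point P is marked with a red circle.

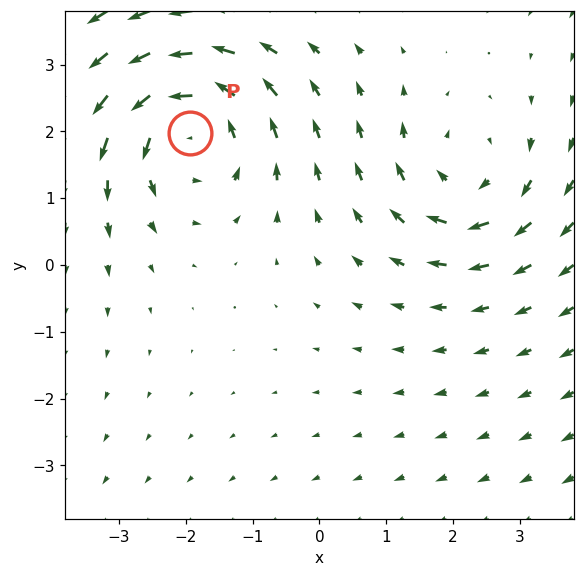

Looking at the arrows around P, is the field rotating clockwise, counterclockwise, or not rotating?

counterclockwise

Near P at (-1.9, 2.0) the arrows circulate counterclockwise. The curl (z-component) there is about +4; positive curl means counterclockwise rotation.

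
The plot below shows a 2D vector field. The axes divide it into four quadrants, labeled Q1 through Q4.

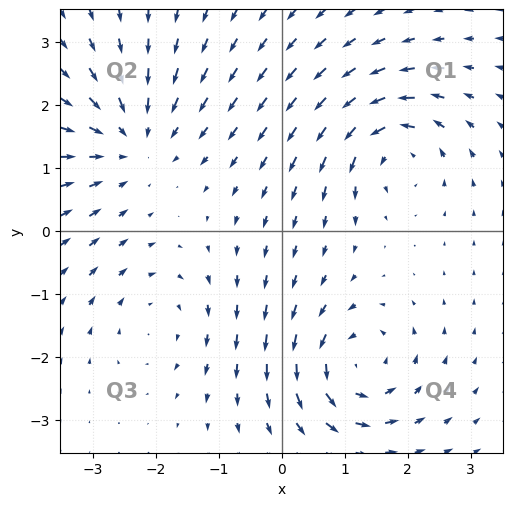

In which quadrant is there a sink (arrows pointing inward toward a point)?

The sink sits at approximately (-2.4, 1.4), which lies in quadrant Q2. The divergence there is about -4, negative as expected for a sink.

Q2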